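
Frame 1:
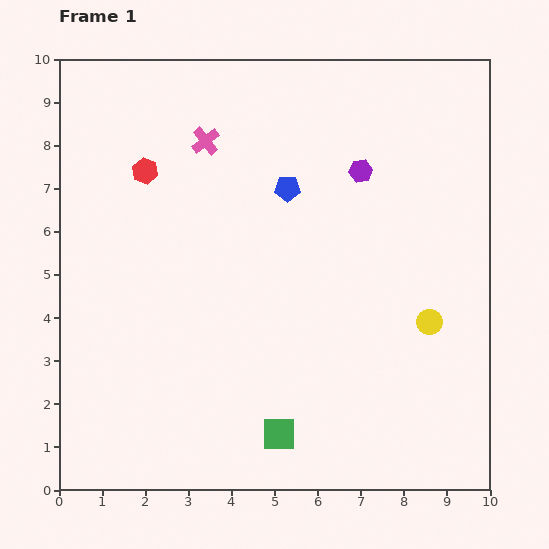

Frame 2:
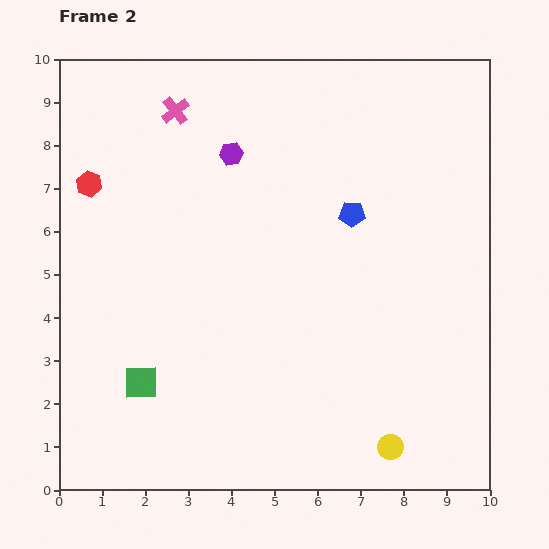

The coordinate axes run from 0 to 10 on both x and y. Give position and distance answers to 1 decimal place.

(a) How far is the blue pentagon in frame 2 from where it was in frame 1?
1.6

The blue pentagon moved from (5.3, 7.0) to (6.8, 6.4), a distance of √(1.5² + 0.6²) ≈ 1.6.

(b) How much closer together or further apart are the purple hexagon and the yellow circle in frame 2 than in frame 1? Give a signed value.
+3.9

Distance in frame 1: 3.8. Distance in frame 2: 7.7.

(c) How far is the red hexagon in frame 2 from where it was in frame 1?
1.3

The red hexagon moved from (2.0, 7.4) to (0.7, 7.1), a distance of √(1.3² + 0.3²) ≈ 1.3.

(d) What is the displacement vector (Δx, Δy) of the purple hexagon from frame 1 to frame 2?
(-3.0, 0.4)

The purple hexagon was at (7.0, 7.4) in frame 1 and (4.0, 7.8) in frame 2.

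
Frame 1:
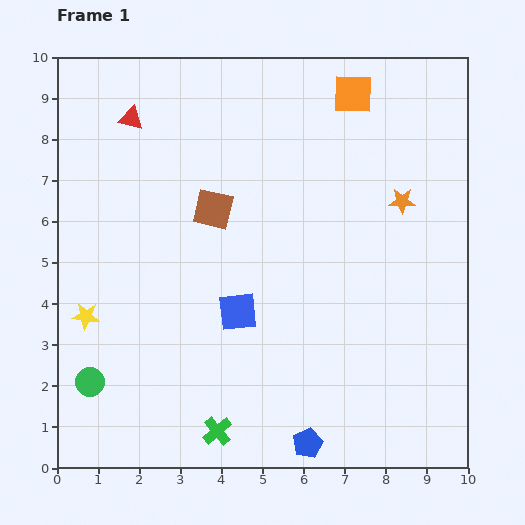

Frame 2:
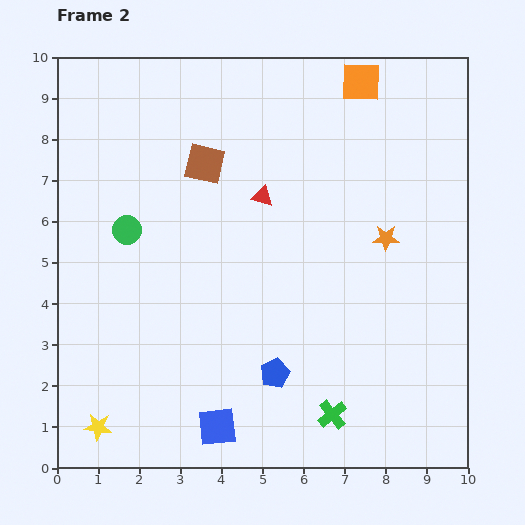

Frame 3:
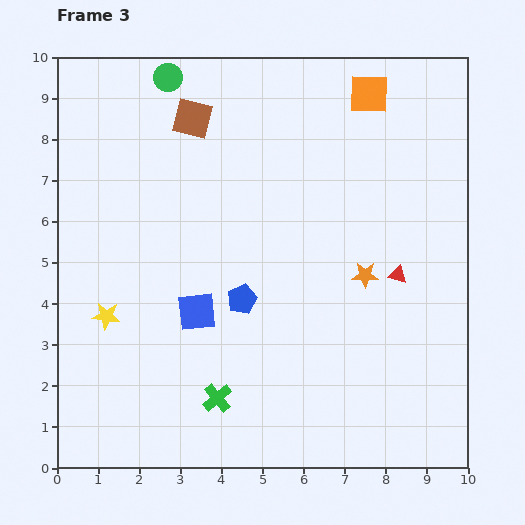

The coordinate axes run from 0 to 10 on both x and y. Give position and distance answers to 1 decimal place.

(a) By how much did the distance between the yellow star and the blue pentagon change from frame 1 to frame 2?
-1.7

Distance in frame 1: 6.2. Distance in frame 2: 4.5.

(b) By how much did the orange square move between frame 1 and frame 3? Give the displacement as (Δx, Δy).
(0.4, 0.0)

The orange square was at (7.2, 9.1) in frame 1 and (7.6, 9.1) in frame 3.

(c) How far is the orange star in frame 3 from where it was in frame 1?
2.0

The orange star moved from (8.4, 6.5) to (7.5, 4.7), a distance of √(0.9² + 1.8²) ≈ 2.0.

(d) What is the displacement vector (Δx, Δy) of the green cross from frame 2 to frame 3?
(-2.8, 0.4)

The green cross was at (6.7, 1.3) in frame 2 and (3.9, 1.7) in frame 3.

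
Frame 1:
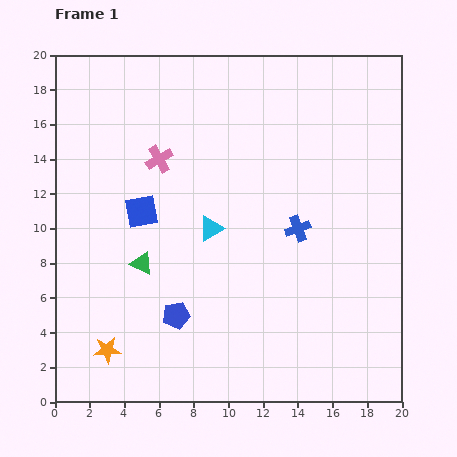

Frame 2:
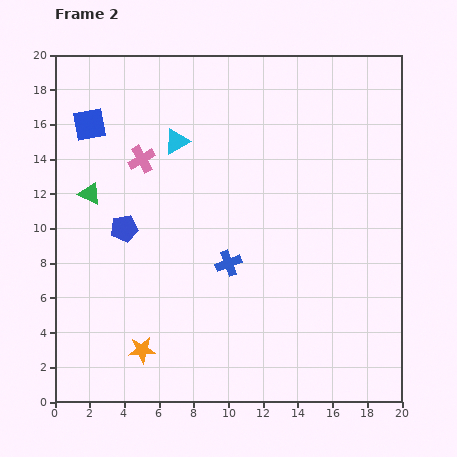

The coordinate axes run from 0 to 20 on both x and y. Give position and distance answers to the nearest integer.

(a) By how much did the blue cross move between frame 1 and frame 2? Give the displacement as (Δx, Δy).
(-4, -2)

The blue cross was at (14, 10) in frame 1 and (10, 8) in frame 2.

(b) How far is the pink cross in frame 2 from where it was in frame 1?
1

The pink cross moved from (6, 14) to (5, 14), a distance of √(1² + 0²) ≈ 1.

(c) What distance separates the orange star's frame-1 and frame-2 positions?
2

The orange star moved from (3, 3) to (5, 3), a distance of √(2² + 0²) ≈ 2.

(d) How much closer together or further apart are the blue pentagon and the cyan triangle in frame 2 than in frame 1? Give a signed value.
+1

Distance in frame 1: 5. Distance in frame 2: 6.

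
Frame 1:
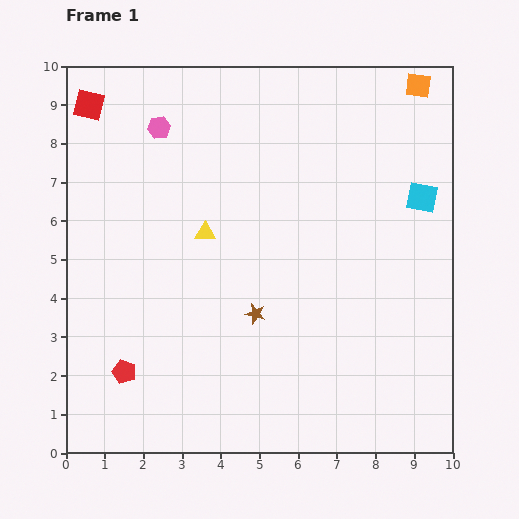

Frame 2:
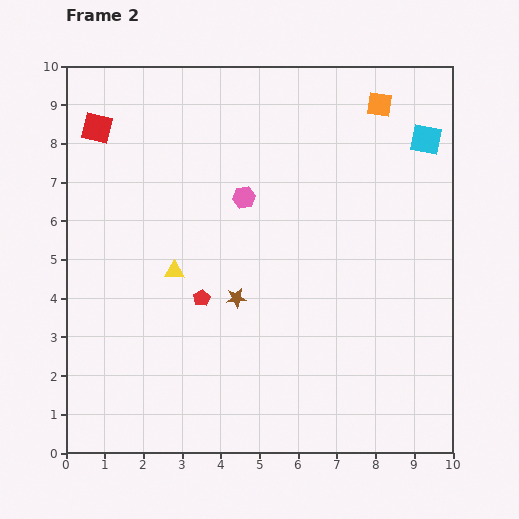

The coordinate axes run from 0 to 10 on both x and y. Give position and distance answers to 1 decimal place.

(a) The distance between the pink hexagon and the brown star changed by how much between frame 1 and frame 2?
-2.8

Distance in frame 1: 5.4. Distance in frame 2: 2.6.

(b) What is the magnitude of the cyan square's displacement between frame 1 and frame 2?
1.5

The cyan square moved from (9.2, 6.6) to (9.3, 8.1), a distance of √(0.1² + 1.5²) ≈ 1.5.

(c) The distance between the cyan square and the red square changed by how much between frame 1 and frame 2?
-0.4

Distance in frame 1: 8.9. Distance in frame 2: 8.5.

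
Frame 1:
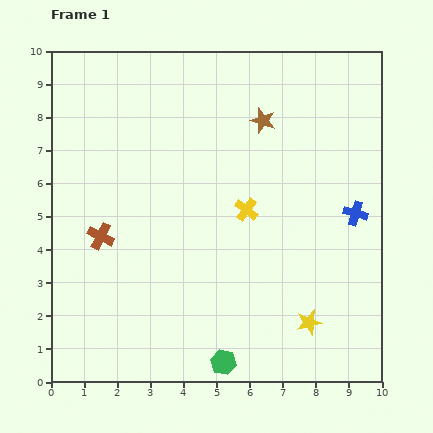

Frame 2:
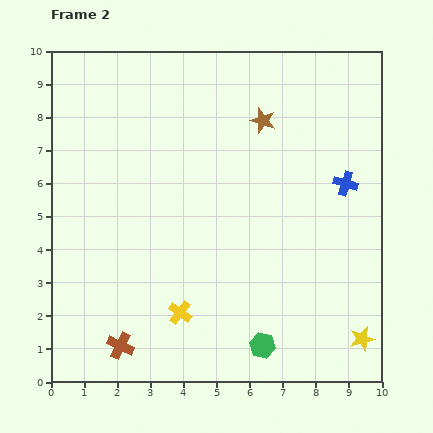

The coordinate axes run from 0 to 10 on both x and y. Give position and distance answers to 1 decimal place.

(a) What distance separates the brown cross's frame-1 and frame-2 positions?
3.4

The brown cross moved from (1.5, 4.4) to (2.1, 1.1), a distance of √(0.6² + 3.3²) ≈ 3.4.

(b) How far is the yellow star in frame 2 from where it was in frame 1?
1.7

The yellow star moved from (7.8, 1.8) to (9.4, 1.3), a distance of √(1.6² + 0.5²) ≈ 1.7.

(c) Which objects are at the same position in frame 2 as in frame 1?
the brown star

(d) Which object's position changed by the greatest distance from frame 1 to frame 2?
the yellow cross

(moved 3.7; next 3.4)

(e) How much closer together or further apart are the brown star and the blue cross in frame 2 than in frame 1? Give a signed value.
-0.9

Distance in frame 1: 4.0. Distance in frame 2: 3.1.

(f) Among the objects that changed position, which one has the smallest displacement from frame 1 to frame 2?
the blue cross

(moved 0.9)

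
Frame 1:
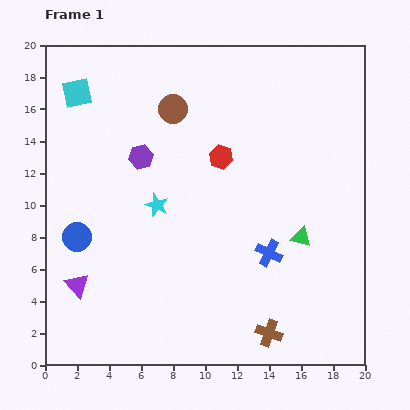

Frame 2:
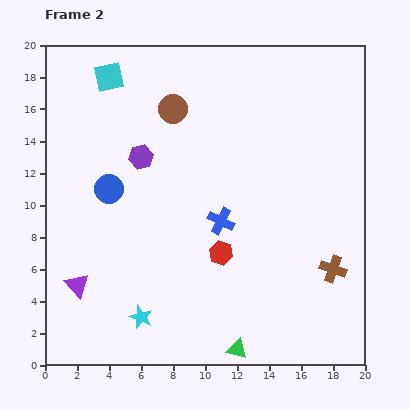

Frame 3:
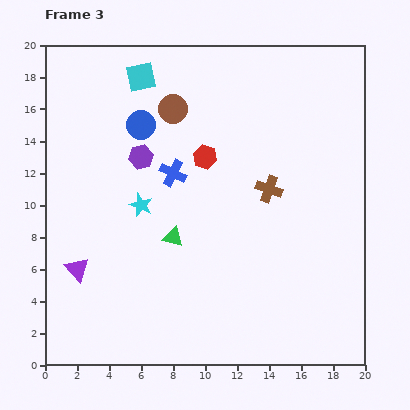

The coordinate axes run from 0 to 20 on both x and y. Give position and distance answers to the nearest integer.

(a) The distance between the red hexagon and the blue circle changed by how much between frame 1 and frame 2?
-2

Distance in frame 1: 10. Distance in frame 2: 8.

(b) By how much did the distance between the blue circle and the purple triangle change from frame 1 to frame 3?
+7

Distance in frame 1: 3. Distance in frame 3: 10.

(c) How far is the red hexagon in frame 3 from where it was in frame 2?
6

The red hexagon moved from (11, 7) to (10, 13), a distance of √(1² + 6²) ≈ 6.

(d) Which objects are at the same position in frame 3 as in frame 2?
the purple hexagon, the brown circle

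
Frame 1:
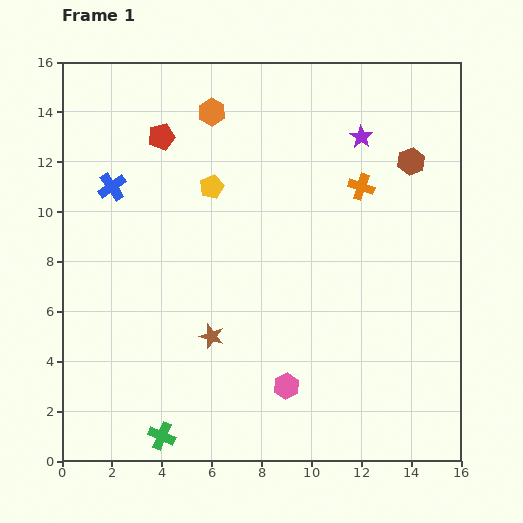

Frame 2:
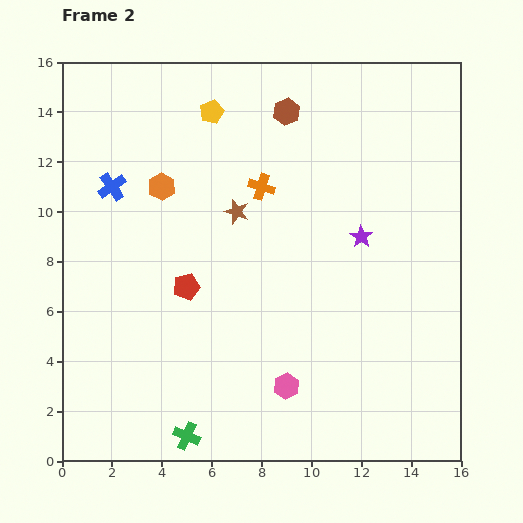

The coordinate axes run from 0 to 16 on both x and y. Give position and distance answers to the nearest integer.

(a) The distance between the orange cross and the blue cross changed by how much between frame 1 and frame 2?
-4

Distance in frame 1: 10. Distance in frame 2: 6.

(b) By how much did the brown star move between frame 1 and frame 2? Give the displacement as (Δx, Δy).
(1, 5)

The brown star was at (6, 5) in frame 1 and (7, 10) in frame 2.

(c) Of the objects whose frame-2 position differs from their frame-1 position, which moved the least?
the green cross

(moved 1)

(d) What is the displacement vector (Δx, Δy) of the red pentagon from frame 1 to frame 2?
(1, -6)

The red pentagon was at (4, 13) in frame 1 and (5, 7) in frame 2.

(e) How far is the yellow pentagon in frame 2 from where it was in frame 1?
3

The yellow pentagon moved from (6, 11) to (6, 14), a distance of √(0² + 3²) ≈ 3.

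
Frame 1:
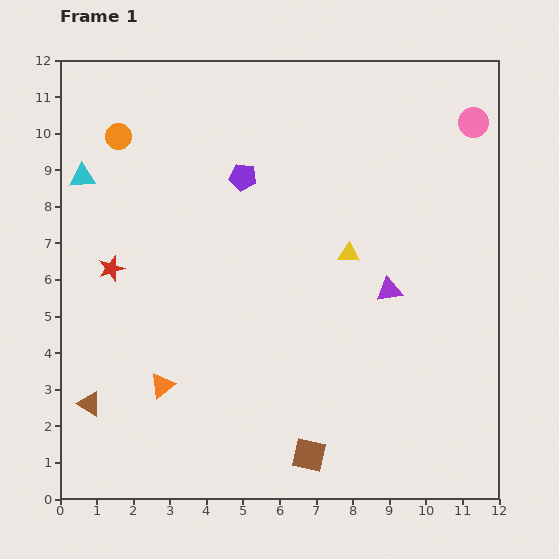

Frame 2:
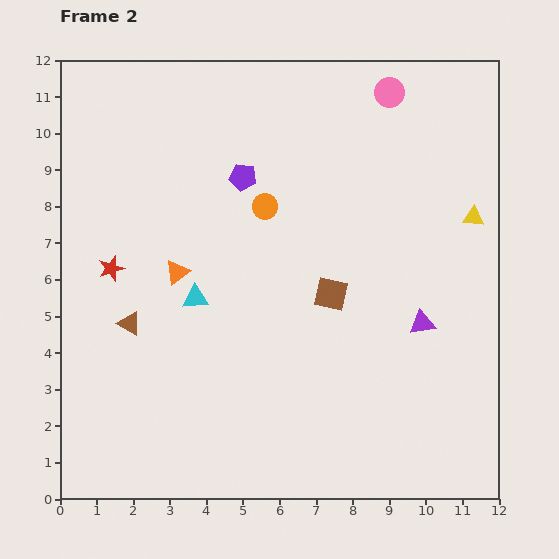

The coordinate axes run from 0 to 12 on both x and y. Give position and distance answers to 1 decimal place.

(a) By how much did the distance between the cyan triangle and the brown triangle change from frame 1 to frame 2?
-4.3

Distance in frame 1: 6.2. Distance in frame 2: 1.9.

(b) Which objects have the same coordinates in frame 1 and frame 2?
the purple pentagon, the red star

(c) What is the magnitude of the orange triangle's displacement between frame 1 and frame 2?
3.1

The orange triangle moved from (2.8, 3.1) to (3.2, 6.2), a distance of √(0.4² + 3.1²) ≈ 3.1.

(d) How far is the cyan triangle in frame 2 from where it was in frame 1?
4.5

The cyan triangle moved from (0.6, 8.8) to (3.7, 5.5), a distance of √(3.1² + 3.3²) ≈ 4.5.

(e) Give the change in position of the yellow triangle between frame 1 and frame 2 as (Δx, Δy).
(3.4, 1.0)

The yellow triangle was at (7.9, 6.7) in frame 1 and (11.3, 7.7) in frame 2.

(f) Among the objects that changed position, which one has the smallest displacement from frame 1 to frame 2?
the purple triangle

(moved 1.3)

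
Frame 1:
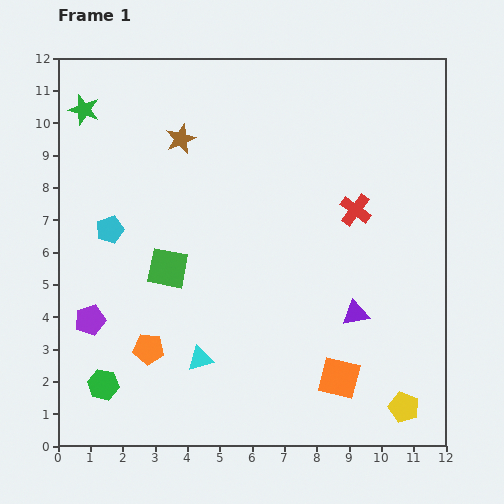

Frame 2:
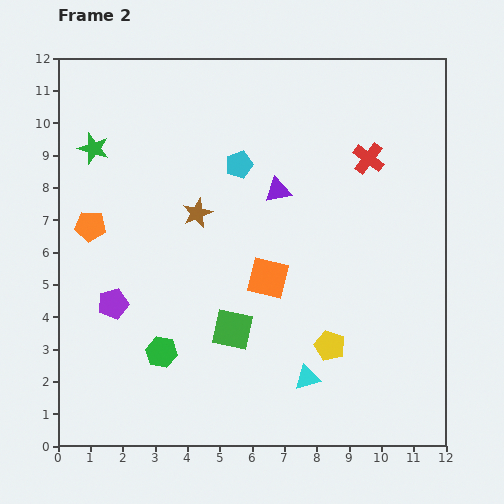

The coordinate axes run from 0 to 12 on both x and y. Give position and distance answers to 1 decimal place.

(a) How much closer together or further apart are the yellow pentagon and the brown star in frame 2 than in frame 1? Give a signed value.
-5.0

Distance in frame 1: 10.8. Distance in frame 2: 5.8.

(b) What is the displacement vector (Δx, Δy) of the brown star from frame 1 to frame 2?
(0.5, -2.3)

The brown star was at (3.8, 9.5) in frame 1 and (4.3, 7.2) in frame 2.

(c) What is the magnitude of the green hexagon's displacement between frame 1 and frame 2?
2.1

The green hexagon moved from (1.4, 1.9) to (3.2, 2.9), a distance of √(1.8² + 1.0²) ≈ 2.1.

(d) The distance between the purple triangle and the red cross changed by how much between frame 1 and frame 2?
-0.2

Distance in frame 1: 3.2. Distance in frame 2: 3.0.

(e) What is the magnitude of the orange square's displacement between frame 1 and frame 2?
3.8

The orange square moved from (8.7, 2.1) to (6.5, 5.2), a distance of √(2.2² + 3.1²) ≈ 3.8.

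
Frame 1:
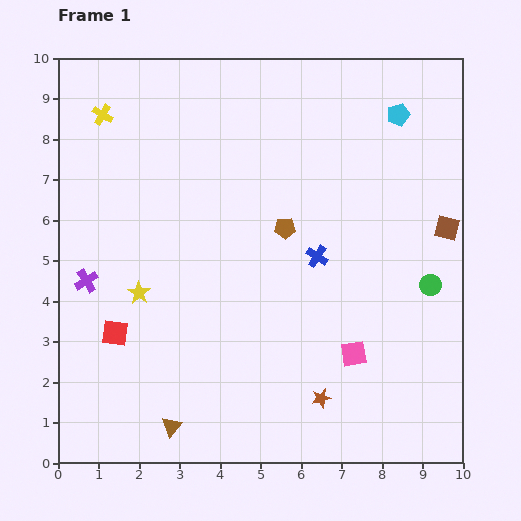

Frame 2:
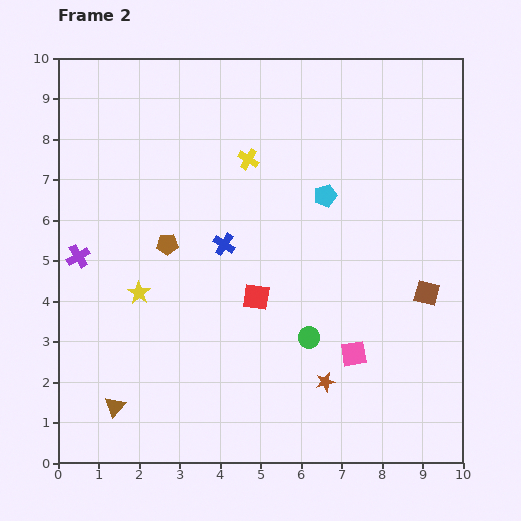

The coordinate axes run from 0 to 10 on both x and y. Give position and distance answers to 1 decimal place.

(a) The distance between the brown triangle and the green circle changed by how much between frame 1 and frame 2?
-2.2

Distance in frame 1: 7.3. Distance in frame 2: 5.1.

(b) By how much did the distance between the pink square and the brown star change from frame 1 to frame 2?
-0.4

Distance in frame 1: 1.4. Distance in frame 2: 1.0.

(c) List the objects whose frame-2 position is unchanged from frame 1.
the yellow star, the pink square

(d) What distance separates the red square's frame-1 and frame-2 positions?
3.6

The red square moved from (1.4, 3.2) to (4.9, 4.1), a distance of √(3.5² + 0.9²) ≈ 3.6.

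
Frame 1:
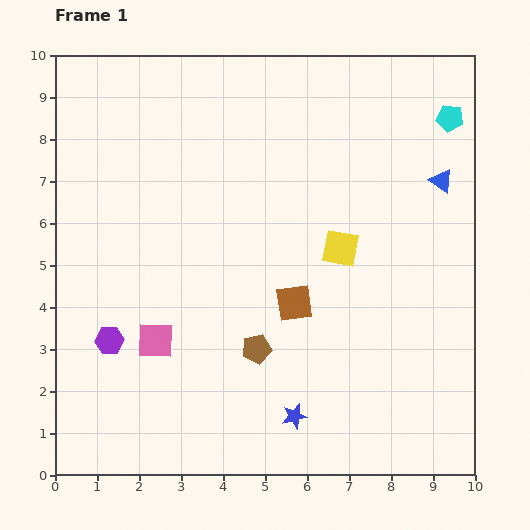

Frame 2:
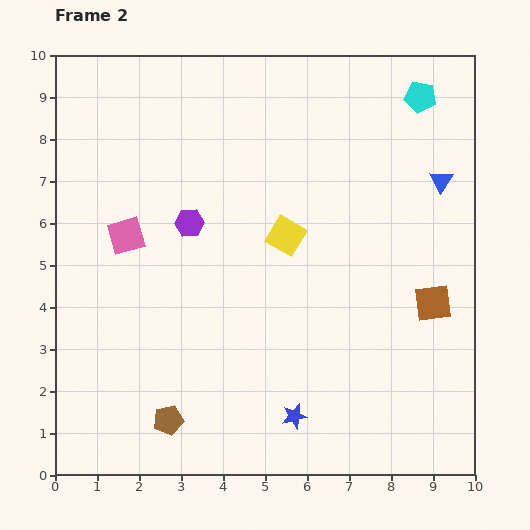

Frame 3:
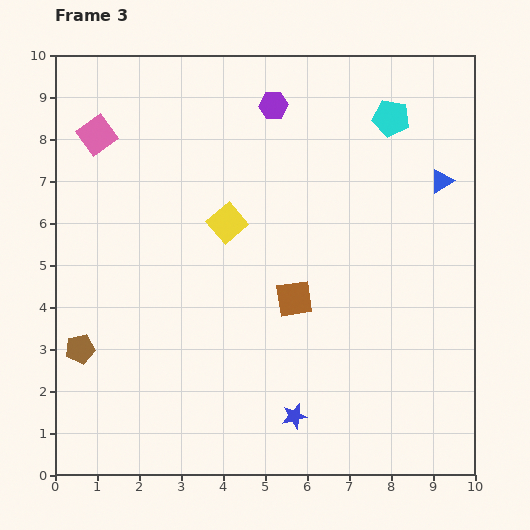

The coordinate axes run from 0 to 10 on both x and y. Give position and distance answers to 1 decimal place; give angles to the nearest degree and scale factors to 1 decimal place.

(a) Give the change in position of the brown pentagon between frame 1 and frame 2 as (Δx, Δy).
(-2.1, -1.7)

The brown pentagon was at (4.8, 3.0) in frame 1 and (2.7, 1.3) in frame 2.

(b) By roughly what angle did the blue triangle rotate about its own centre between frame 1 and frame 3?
54° clockwise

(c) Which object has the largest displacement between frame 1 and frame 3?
the purple hexagon

(moved 6.8; next 5.1)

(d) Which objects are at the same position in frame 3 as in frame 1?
the blue star, the blue triangle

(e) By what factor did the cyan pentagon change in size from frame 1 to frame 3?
1.4×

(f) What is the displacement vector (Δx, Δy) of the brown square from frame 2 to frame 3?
(-3.3, 0.1)

The brown square was at (9.0, 4.1) in frame 2 and (5.7, 4.2) in frame 3.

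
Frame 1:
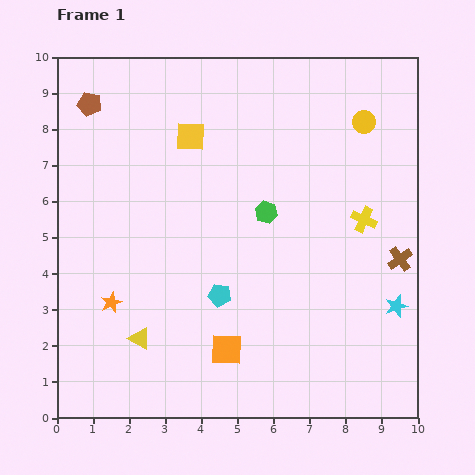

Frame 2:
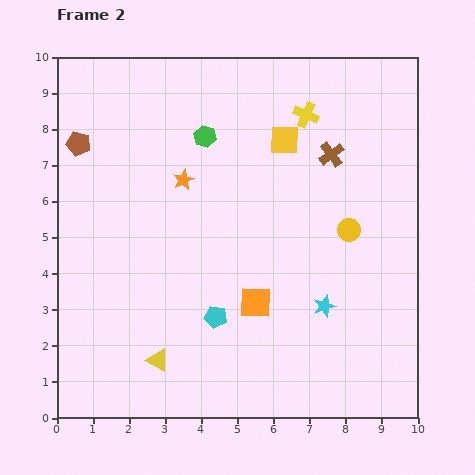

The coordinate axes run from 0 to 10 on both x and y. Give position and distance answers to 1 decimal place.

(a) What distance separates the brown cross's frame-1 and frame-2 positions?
3.5

The brown cross moved from (9.5, 4.4) to (7.6, 7.3), a distance of √(1.9² + 2.9²) ≈ 3.5.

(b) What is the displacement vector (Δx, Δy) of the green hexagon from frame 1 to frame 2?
(-1.7, 2.1)

The green hexagon was at (5.8, 5.7) in frame 1 and (4.1, 7.8) in frame 2.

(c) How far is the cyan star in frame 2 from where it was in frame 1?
2.0

The cyan star moved from (9.4, 3.1) to (7.4, 3.1), a distance of √(2.0² + 0.0²) ≈ 2.0.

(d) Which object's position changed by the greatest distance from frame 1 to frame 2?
the orange star

(moved 3.9; next 3.5)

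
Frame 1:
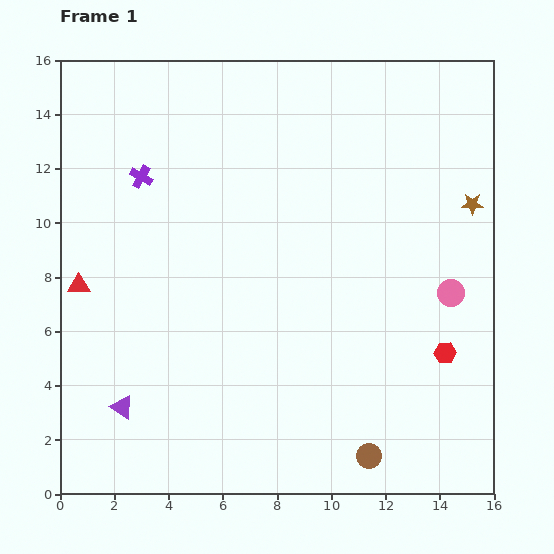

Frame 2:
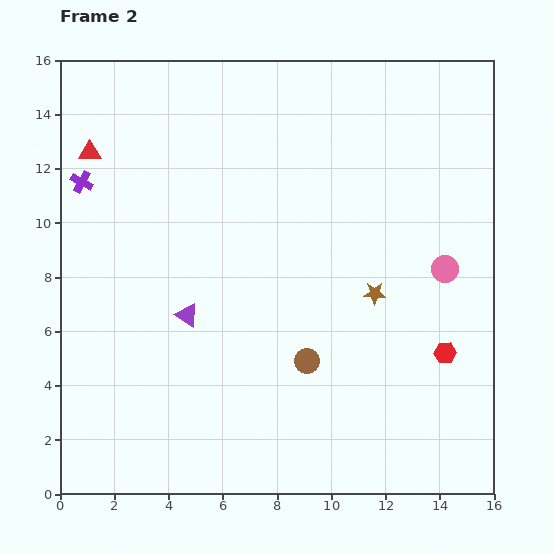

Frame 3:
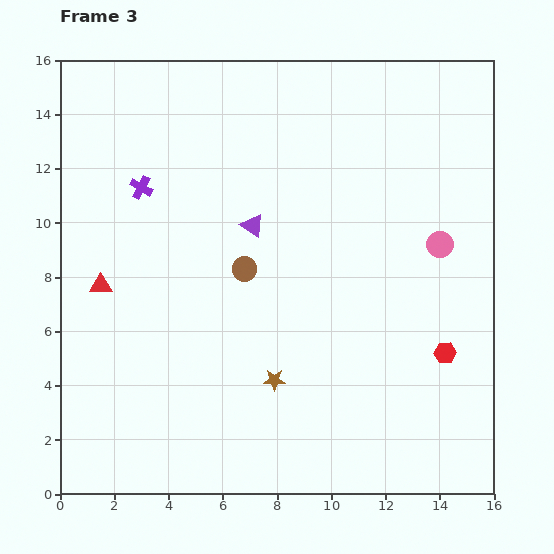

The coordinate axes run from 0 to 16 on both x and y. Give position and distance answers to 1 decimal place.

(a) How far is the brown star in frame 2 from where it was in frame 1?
4.9

The brown star moved from (15.2, 10.7) to (11.6, 7.4), a distance of √(3.6² + 3.3²) ≈ 4.9.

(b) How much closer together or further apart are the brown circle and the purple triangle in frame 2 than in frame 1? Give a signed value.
-4.6

Distance in frame 1: 9.3. Distance in frame 2: 4.7.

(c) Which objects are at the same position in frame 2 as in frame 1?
the red hexagon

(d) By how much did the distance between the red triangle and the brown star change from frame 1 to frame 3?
-7.5

Distance in frame 1: 14.8. Distance in frame 3: 7.3.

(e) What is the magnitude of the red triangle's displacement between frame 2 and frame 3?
4.9

The red triangle moved from (1.1, 12.6) to (1.5, 7.7), a distance of √(0.4² + 4.9²) ≈ 4.9.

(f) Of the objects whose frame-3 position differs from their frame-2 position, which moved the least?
the pink circle

(moved 0.9)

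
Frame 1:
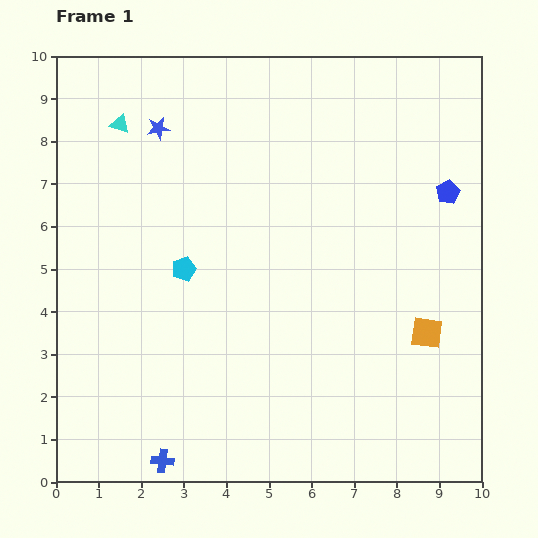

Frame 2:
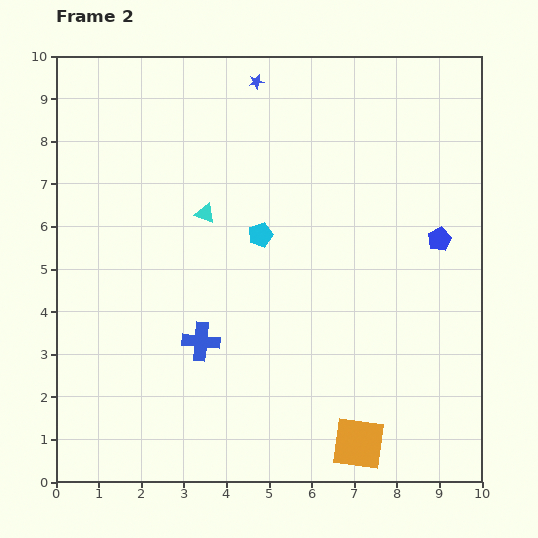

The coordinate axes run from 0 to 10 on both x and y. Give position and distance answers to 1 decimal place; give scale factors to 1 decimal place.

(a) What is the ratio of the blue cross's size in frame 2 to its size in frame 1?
1.6×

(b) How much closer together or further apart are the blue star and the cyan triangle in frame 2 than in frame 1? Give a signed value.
+2.4

Distance in frame 1: 0.9. Distance in frame 2: 3.3.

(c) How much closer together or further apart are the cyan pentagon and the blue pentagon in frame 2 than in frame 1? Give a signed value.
-2.3

Distance in frame 1: 6.5. Distance in frame 2: 4.2.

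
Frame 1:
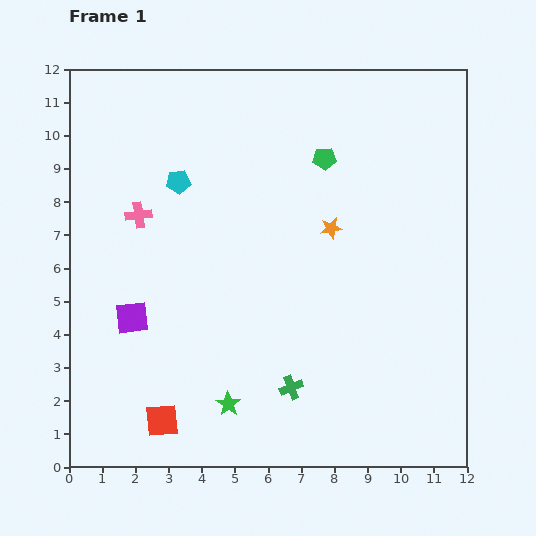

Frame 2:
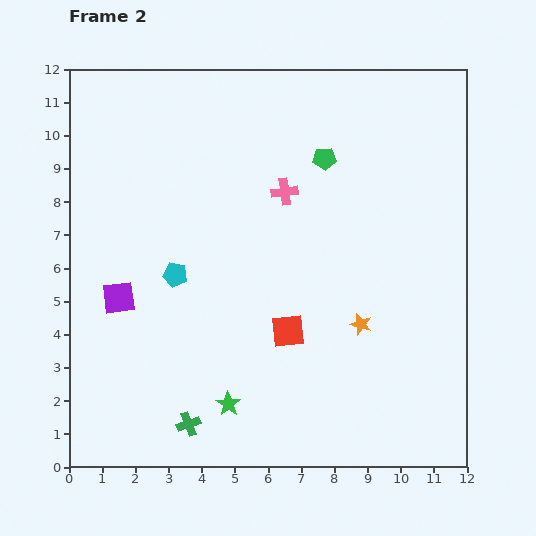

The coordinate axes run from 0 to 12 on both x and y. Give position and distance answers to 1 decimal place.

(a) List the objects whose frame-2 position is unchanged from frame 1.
the green pentagon, the green star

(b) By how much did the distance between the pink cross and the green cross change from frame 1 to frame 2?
+0.7

Distance in frame 1: 6.9. Distance in frame 2: 7.6.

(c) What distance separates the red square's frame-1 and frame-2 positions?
4.7

The red square moved from (2.8, 1.4) to (6.6, 4.1), a distance of √(3.8² + 2.7²) ≈ 4.7.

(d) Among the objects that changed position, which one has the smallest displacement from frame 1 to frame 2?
the purple square

(moved 0.7)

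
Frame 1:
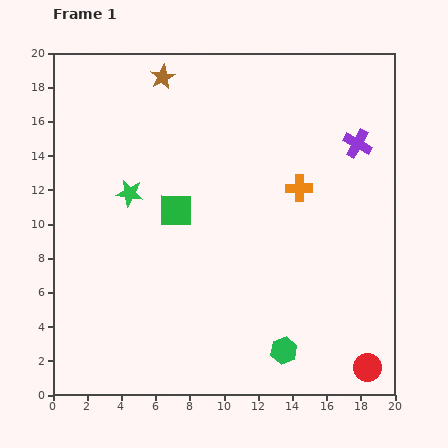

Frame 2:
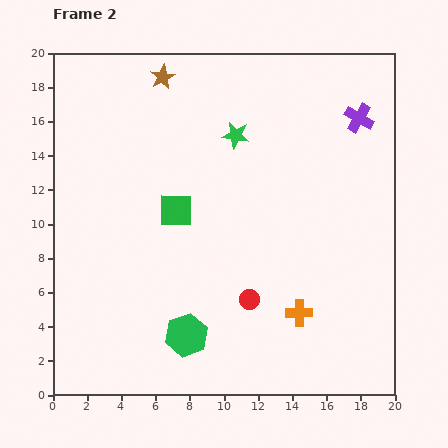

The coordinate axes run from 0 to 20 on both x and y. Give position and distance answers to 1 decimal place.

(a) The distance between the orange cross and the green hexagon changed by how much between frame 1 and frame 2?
-2.8

Distance in frame 1: 9.5. Distance in frame 2: 6.7.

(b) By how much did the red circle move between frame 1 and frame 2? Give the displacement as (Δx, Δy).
(-6.9, 4.0)

The red circle was at (18.4, 1.6) in frame 1 and (11.5, 5.6) in frame 2.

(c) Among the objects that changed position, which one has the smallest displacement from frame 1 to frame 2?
the purple cross

(moved 1.5)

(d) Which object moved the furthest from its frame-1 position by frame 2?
the red circle

(moved 8.0; next 7.3)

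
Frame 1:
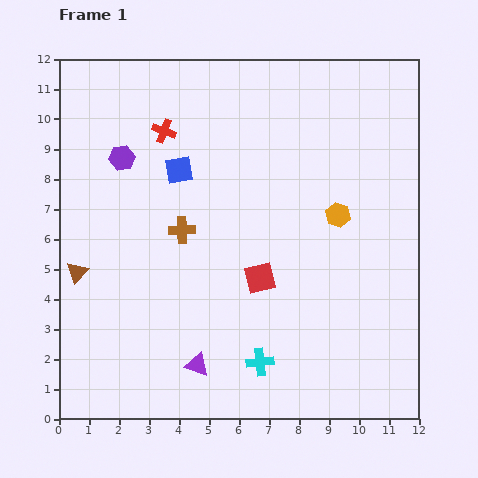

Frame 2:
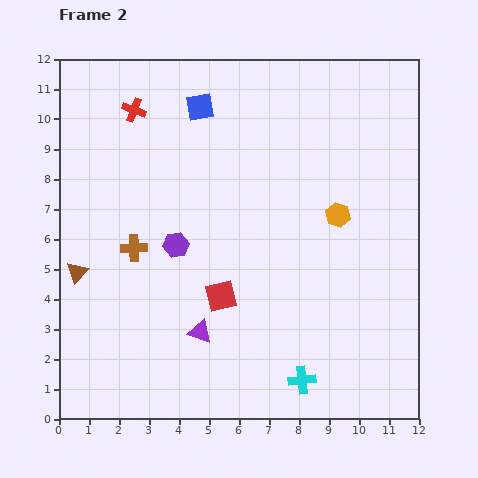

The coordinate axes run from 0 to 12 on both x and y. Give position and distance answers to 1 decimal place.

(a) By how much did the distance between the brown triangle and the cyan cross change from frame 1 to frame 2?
+1.5

Distance in frame 1: 6.8. Distance in frame 2: 8.3.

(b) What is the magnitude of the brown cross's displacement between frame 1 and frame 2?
1.7

The brown cross moved from (4.1, 6.3) to (2.5, 5.7), a distance of √(1.6² + 0.6²) ≈ 1.7.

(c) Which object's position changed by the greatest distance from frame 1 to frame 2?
the purple hexagon

(moved 3.4; next 2.2)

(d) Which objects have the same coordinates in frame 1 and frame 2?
the orange hexagon, the brown triangle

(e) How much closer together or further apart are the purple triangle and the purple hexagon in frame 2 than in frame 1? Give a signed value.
-4.3

Distance in frame 1: 7.3. Distance in frame 2: 3.0.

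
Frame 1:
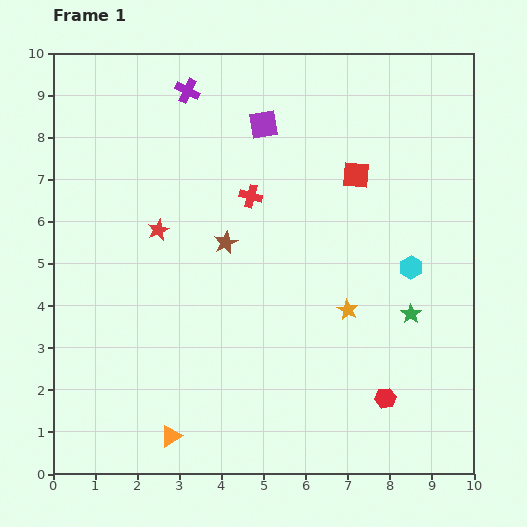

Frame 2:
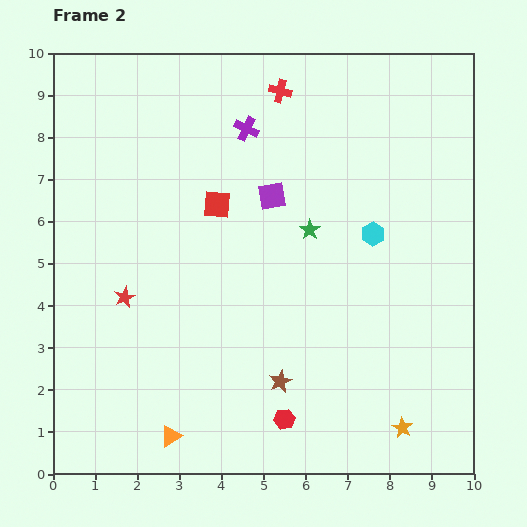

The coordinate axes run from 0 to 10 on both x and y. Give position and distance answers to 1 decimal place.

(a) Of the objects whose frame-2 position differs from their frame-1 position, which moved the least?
the cyan hexagon

(moved 1.2)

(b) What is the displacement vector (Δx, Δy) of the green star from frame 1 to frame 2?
(-2.4, 2.0)

The green star was at (8.5, 3.8) in frame 1 and (6.1, 5.8) in frame 2.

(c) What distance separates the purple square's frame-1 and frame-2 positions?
1.7

The purple square moved from (5.0, 8.3) to (5.2, 6.6), a distance of √(0.2² + 1.7²) ≈ 1.7.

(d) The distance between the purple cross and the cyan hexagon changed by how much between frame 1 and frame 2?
-2.9

Distance in frame 1: 6.8. Distance in frame 2: 3.9.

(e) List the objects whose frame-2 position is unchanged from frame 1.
the orange triangle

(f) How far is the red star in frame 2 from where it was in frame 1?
1.8

The red star moved from (2.5, 5.8) to (1.7, 4.2), a distance of √(0.8² + 1.6²) ≈ 1.8.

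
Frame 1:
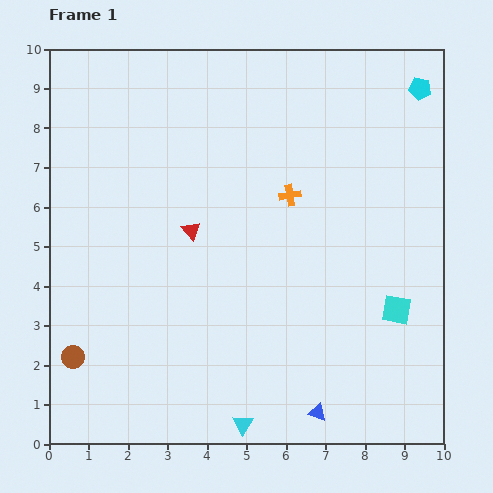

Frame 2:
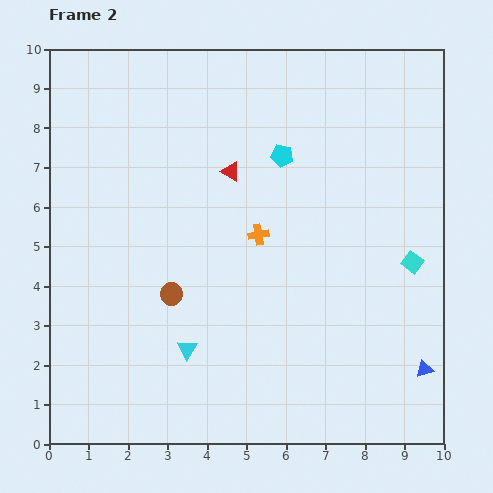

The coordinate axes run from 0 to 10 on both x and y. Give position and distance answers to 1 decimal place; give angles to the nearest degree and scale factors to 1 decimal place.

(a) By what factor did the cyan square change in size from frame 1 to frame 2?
0.7×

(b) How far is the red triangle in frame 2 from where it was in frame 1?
1.8

The red triangle moved from (3.6, 5.4) to (4.6, 6.9), a distance of √(1.0² + 1.5²) ≈ 1.8.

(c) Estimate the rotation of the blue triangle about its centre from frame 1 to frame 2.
35° counter-clockwise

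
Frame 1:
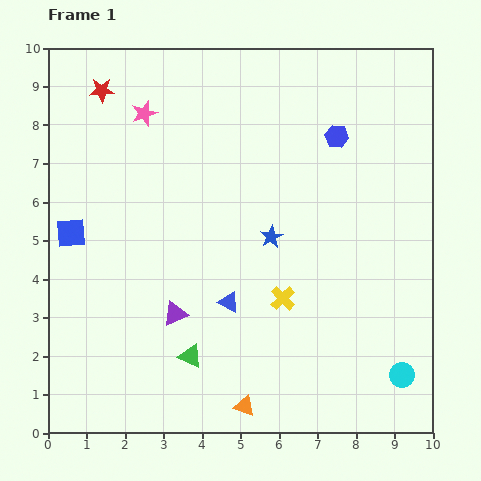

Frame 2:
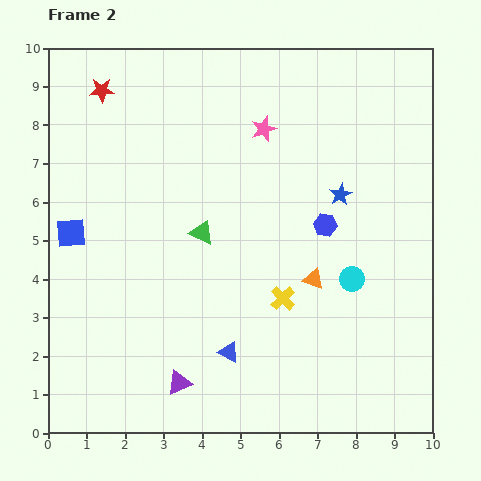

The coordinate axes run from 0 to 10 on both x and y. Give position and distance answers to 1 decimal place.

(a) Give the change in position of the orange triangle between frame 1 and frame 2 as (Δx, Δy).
(1.8, 3.3)

The orange triangle was at (5.1, 0.7) in frame 1 and (6.9, 4.0) in frame 2.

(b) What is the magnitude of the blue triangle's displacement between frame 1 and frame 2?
1.3

The blue triangle moved from (4.7, 3.4) to (4.7, 2.1), a distance of √(0.0² + 1.3²) ≈ 1.3.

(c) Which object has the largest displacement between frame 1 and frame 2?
the orange triangle

(moved 3.8; next 3.2)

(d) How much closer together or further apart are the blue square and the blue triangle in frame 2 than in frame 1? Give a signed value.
+0.6

Distance in frame 1: 4.5. Distance in frame 2: 5.1.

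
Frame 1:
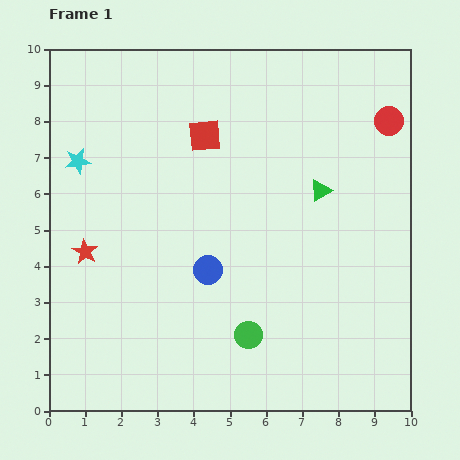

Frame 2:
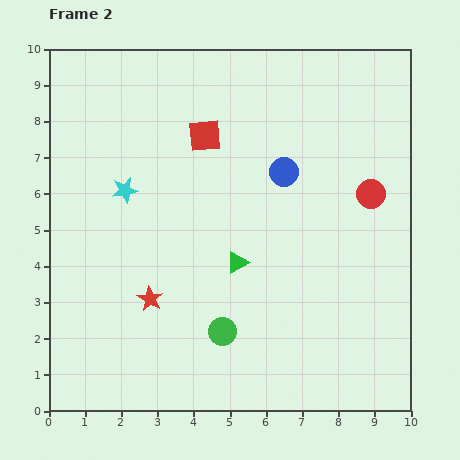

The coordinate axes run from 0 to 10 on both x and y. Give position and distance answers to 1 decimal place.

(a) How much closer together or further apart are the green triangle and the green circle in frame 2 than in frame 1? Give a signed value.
-2.6

Distance in frame 1: 4.5. Distance in frame 2: 1.9.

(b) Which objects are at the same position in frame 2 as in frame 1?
the red square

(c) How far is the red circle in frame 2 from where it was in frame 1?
2.1

The red circle moved from (9.4, 8.0) to (8.9, 6.0), a distance of √(0.5² + 2.0²) ≈ 2.1.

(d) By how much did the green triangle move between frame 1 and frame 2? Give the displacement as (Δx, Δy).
(-2.3, -2.0)

The green triangle was at (7.5, 6.1) in frame 1 and (5.2, 4.1) in frame 2.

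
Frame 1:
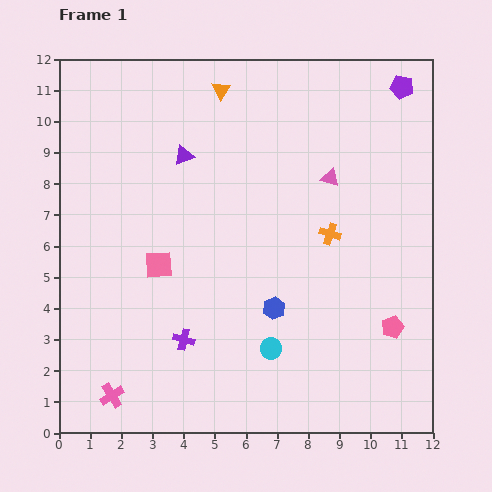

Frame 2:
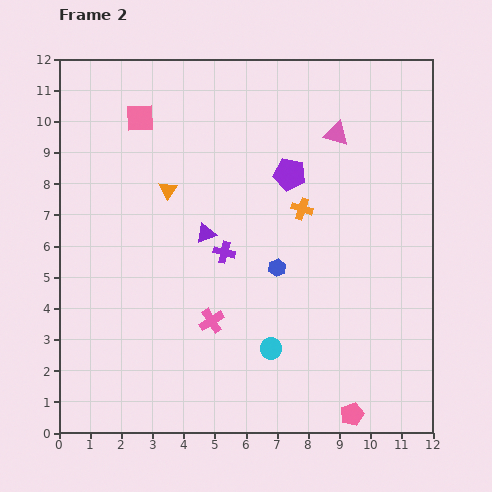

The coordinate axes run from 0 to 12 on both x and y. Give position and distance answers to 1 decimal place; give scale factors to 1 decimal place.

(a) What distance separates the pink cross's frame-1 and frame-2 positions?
4.0

The pink cross moved from (1.7, 1.2) to (4.9, 3.6), a distance of √(3.2² + 2.4²) ≈ 4.0.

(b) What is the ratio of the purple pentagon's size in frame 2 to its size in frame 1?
1.4×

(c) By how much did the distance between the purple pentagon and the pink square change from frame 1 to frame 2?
-4.6

Distance in frame 1: 9.7. Distance in frame 2: 5.1.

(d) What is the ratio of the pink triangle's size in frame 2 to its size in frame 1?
1.4×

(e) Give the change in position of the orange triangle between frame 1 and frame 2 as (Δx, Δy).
(-1.7, -3.2)

The orange triangle was at (5.2, 11.0) in frame 1 and (3.5, 7.8) in frame 2.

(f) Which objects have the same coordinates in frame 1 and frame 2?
the cyan circle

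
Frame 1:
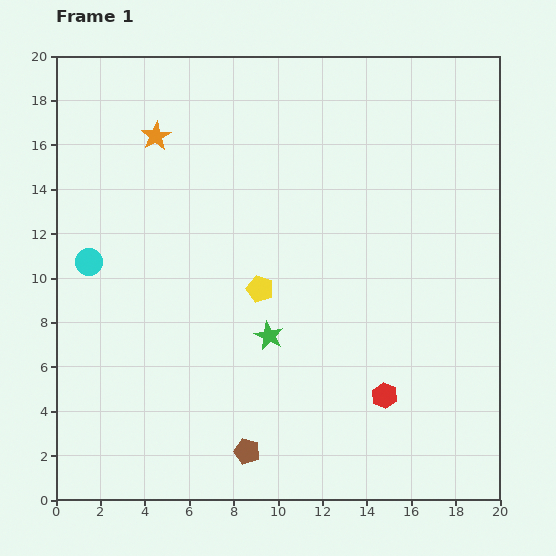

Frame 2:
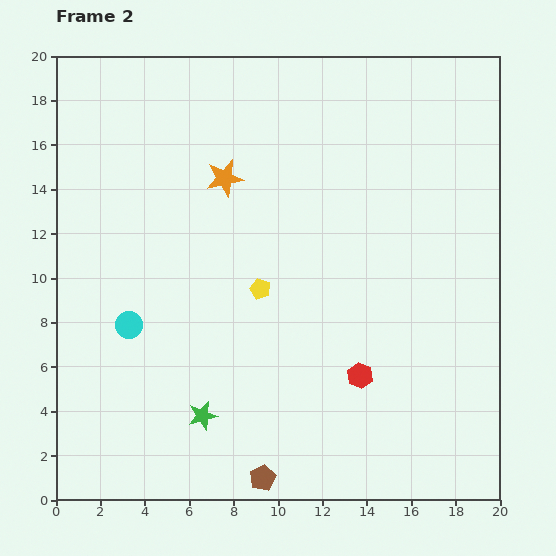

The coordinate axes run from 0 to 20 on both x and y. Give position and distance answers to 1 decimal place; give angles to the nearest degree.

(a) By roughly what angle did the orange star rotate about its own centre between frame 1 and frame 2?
19° clockwise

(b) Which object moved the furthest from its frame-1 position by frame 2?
the green star

(moved 4.7; next 3.6)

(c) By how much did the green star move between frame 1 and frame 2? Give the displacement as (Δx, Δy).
(-3.0, -3.6)

The green star was at (9.6, 7.4) in frame 1 and (6.6, 3.8) in frame 2.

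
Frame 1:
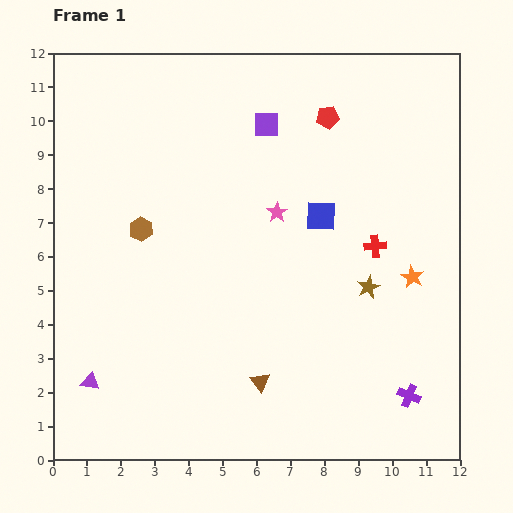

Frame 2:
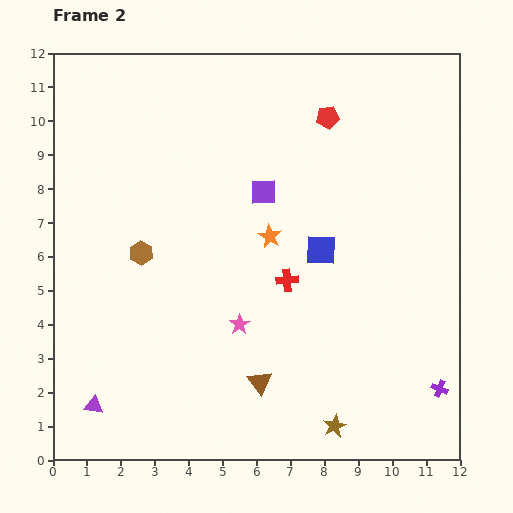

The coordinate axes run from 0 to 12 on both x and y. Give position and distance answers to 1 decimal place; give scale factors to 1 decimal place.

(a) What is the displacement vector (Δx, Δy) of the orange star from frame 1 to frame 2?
(-4.2, 1.2)

The orange star was at (10.6, 5.4) in frame 1 and (6.4, 6.6) in frame 2.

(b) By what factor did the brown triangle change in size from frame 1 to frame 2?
1.3×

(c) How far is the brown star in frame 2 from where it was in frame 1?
4.2

The brown star moved from (9.3, 5.1) to (8.3, 1.0), a distance of √(1.0² + 4.1²) ≈ 4.2.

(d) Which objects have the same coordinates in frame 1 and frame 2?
the red pentagon, the brown triangle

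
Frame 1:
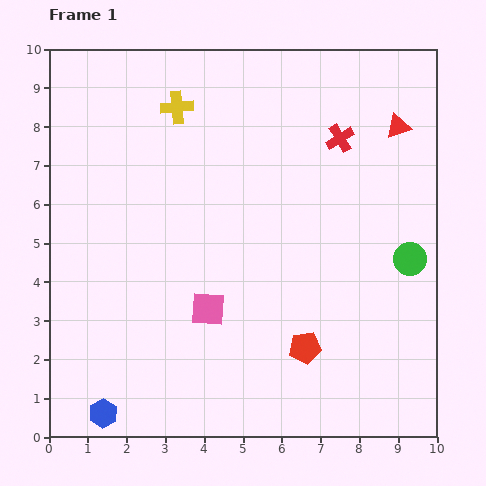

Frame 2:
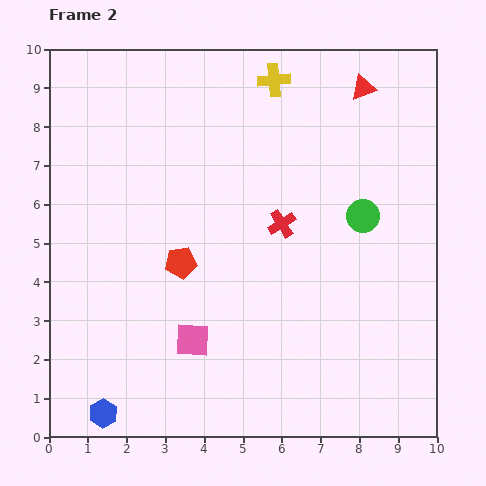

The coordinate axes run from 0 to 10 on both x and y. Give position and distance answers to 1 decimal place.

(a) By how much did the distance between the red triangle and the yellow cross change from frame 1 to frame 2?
-3.4

Distance in frame 1: 5.7. Distance in frame 2: 2.3.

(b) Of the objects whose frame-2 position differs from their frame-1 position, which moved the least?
the pink square

(moved 0.9)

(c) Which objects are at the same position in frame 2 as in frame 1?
the blue hexagon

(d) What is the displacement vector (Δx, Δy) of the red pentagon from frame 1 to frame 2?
(-3.2, 2.2)

The red pentagon was at (6.6, 2.3) in frame 1 and (3.4, 4.5) in frame 2.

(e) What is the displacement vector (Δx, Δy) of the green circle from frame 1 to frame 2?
(-1.2, 1.1)

The green circle was at (9.3, 4.6) in frame 1 and (8.1, 5.7) in frame 2.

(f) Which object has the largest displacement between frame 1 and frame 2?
the red pentagon

(moved 3.9; next 2.7)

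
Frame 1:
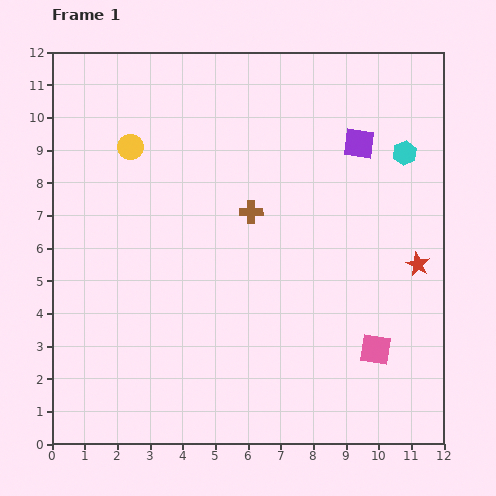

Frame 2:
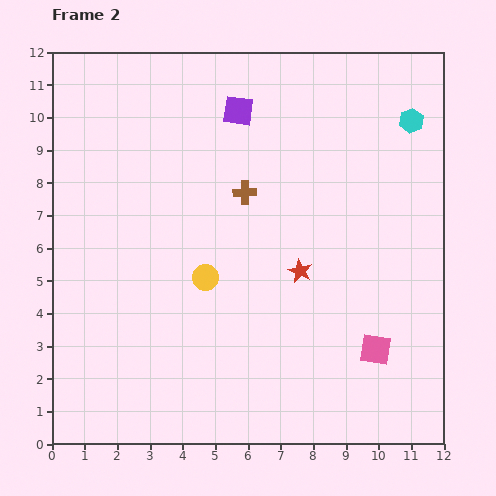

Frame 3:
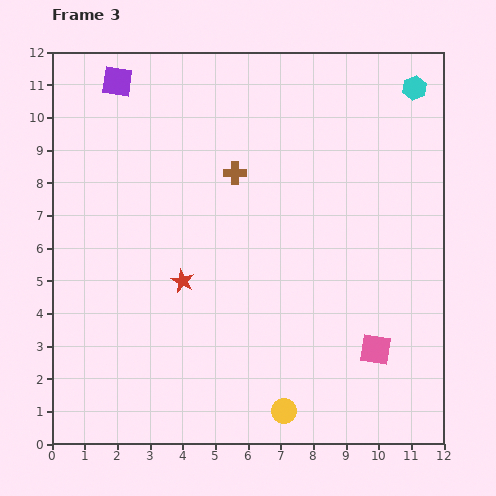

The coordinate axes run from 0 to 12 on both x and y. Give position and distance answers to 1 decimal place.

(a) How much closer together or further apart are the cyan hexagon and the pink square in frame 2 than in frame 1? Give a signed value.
+1.0

Distance in frame 1: 6.1. Distance in frame 2: 7.1.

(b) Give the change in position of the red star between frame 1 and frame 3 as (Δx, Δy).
(-7.2, -0.5)

The red star was at (11.2, 5.5) in frame 1 and (4.0, 5.0) in frame 3.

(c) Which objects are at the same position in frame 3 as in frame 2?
the pink square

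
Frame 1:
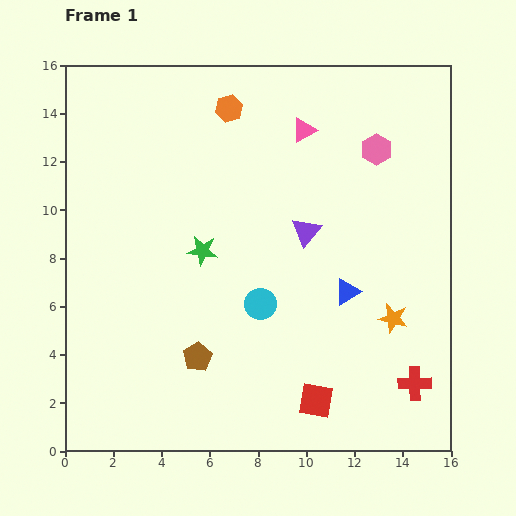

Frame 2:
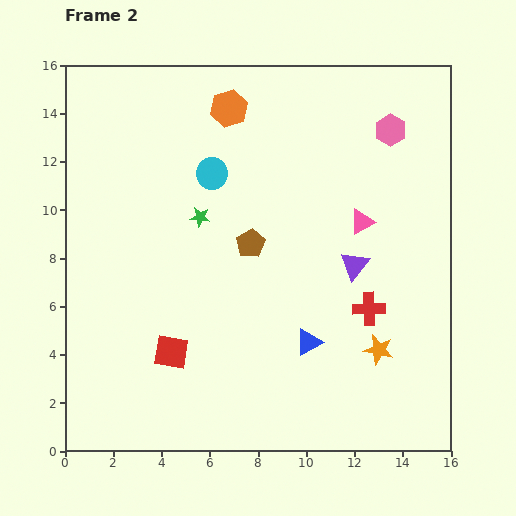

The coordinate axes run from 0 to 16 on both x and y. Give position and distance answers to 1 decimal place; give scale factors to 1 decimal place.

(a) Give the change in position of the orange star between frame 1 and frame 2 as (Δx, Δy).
(-0.6, -1.3)

The orange star was at (13.6, 5.5) in frame 1 and (13.0, 4.2) in frame 2.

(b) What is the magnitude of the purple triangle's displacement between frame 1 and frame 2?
2.4

The purple triangle moved from (10.0, 9.1) to (12.0, 7.7), a distance of √(2.0² + 1.4²) ≈ 2.4.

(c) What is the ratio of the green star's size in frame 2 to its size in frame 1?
0.6×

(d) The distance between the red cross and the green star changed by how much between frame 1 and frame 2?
-2.4

Distance in frame 1: 10.4. Distance in frame 2: 8.0.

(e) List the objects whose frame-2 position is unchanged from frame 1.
the orange hexagon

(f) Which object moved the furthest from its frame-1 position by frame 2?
the red square

(moved 6.3; next 5.8)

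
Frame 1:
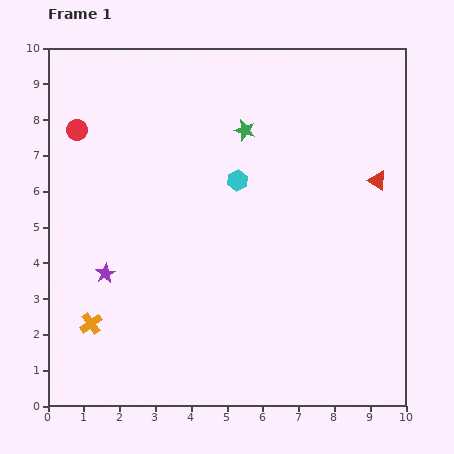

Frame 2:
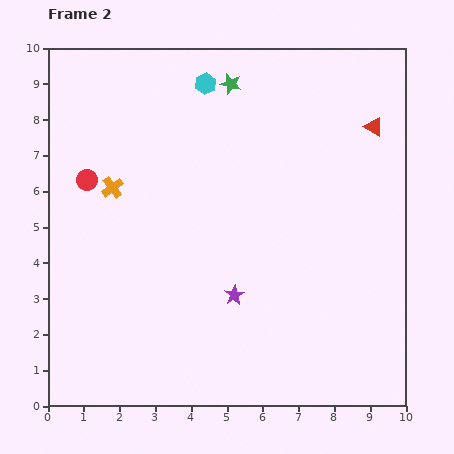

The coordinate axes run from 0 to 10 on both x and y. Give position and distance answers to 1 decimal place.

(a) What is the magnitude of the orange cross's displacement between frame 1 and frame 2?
3.8

The orange cross moved from (1.2, 2.3) to (1.8, 6.1), a distance of √(0.6² + 3.8²) ≈ 3.8.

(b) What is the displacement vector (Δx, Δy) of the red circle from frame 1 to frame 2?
(0.3, -1.4)

The red circle was at (0.8, 7.7) in frame 1 and (1.1, 6.3) in frame 2.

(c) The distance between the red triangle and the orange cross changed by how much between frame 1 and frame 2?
-1.4

Distance in frame 1: 8.9. Distance in frame 2: 7.5.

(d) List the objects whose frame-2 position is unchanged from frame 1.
none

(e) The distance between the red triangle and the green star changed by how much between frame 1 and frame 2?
+0.2

Distance in frame 1: 4.0. Distance in frame 2: 4.2.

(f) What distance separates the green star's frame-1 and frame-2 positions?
1.4

The green star moved from (5.5, 7.7) to (5.1, 9.0), a distance of √(0.4² + 1.3²) ≈ 1.4.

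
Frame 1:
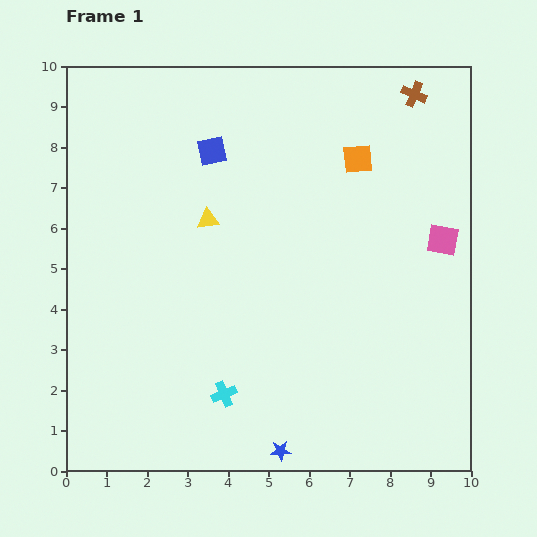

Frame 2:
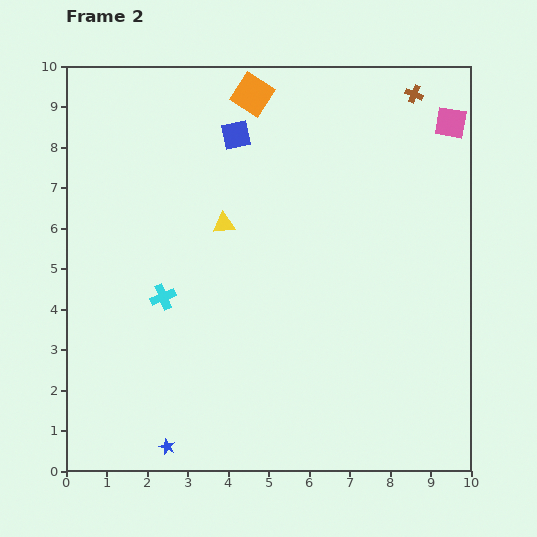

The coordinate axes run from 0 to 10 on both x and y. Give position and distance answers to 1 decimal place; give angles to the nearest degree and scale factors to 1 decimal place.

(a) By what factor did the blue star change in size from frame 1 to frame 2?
0.8×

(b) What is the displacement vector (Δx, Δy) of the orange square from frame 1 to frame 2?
(-2.6, 1.6)

The orange square was at (7.2, 7.7) in frame 1 and (4.6, 9.3) in frame 2.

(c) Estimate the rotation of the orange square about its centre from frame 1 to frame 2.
37° clockwise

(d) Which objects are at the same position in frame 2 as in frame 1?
the brown cross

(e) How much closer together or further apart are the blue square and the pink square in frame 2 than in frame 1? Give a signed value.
-0.8

Distance in frame 1: 6.1. Distance in frame 2: 5.3.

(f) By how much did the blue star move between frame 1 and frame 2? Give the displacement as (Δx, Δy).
(-2.8, 0.1)

The blue star was at (5.3, 0.5) in frame 1 and (2.5, 0.6) in frame 2.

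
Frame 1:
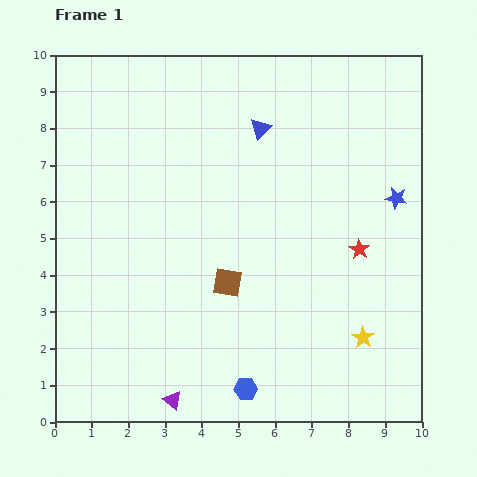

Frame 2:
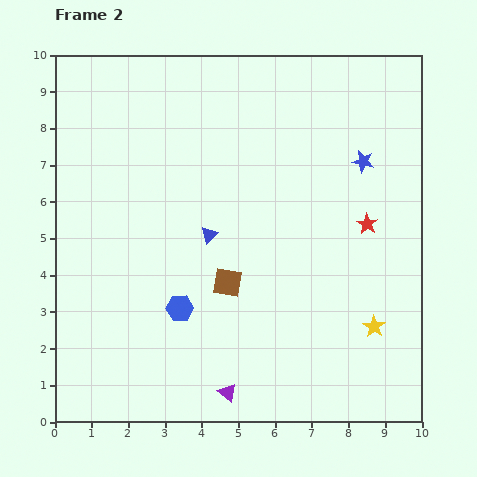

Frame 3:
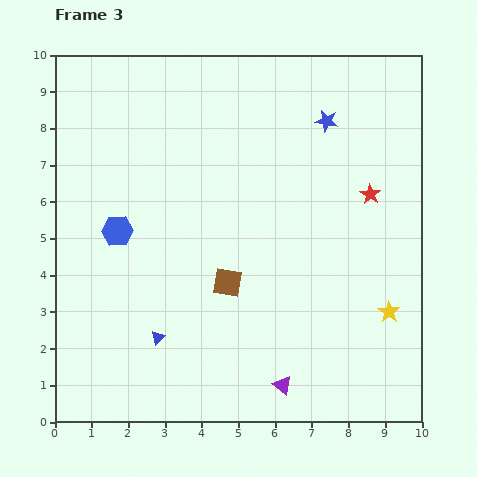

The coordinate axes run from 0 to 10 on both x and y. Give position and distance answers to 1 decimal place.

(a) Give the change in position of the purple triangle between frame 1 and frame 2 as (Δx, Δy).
(1.5, 0.2)

The purple triangle was at (3.2, 0.6) in frame 1 and (4.7, 0.8) in frame 2.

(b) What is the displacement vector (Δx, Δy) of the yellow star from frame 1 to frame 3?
(0.7, 0.7)

The yellow star was at (8.4, 2.3) in frame 1 and (9.1, 3.0) in frame 3.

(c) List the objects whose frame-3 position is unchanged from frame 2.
the brown square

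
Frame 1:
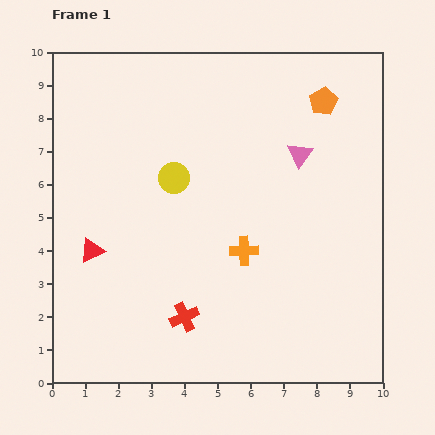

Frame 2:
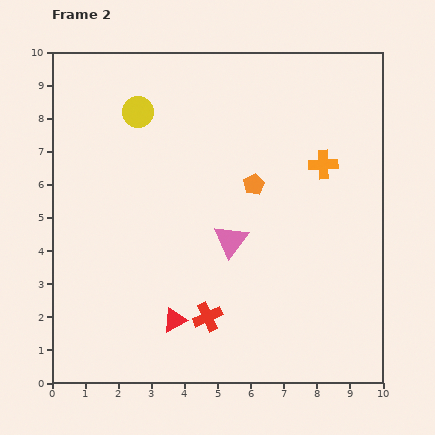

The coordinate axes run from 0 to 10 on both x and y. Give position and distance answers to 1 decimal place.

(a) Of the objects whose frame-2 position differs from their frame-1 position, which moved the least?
the red cross

(moved 0.7)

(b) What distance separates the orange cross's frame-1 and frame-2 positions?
3.5

The orange cross moved from (5.8, 4.0) to (8.2, 6.6), a distance of √(2.4² + 2.6²) ≈ 3.5.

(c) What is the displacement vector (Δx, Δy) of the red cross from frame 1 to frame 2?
(0.7, 0.0)

The red cross was at (4.0, 2.0) in frame 1 and (4.7, 2.0) in frame 2.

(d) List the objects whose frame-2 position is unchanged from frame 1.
none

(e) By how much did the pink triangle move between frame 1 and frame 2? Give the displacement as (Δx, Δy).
(-2.1, -2.6)

The pink triangle was at (7.5, 6.9) in frame 1 and (5.4, 4.3) in frame 2.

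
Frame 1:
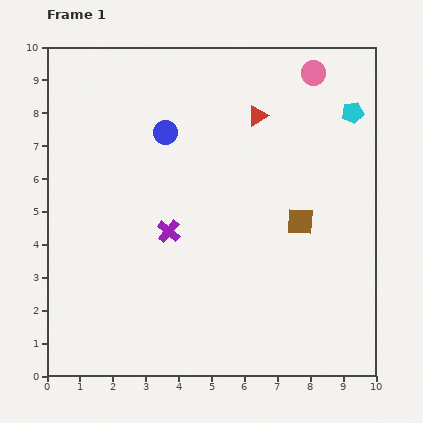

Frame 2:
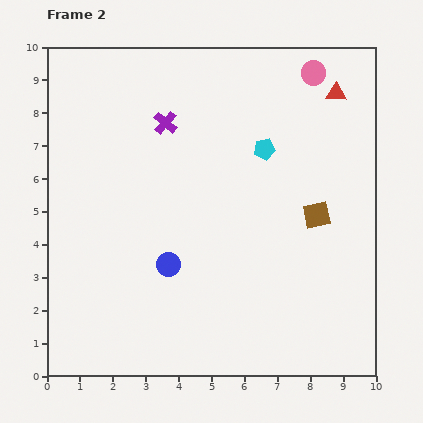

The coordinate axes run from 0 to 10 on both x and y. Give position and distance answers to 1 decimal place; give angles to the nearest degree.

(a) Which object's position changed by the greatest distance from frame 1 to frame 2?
the blue circle

(moved 4.0; next 3.3)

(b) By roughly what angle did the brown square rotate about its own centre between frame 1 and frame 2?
16° counter-clockwise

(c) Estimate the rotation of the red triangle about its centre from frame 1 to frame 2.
34° clockwise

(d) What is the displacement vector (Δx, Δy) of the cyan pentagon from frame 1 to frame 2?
(-2.7, -1.1)

The cyan pentagon was at (9.3, 8.0) in frame 1 and (6.6, 6.9) in frame 2.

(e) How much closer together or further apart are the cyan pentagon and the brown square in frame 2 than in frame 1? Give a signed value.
-1.1

Distance in frame 1: 3.7. Distance in frame 2: 2.6.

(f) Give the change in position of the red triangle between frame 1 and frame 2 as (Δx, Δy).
(2.4, 0.7)

The red triangle was at (6.4, 7.9) in frame 1 and (8.8, 8.6) in frame 2.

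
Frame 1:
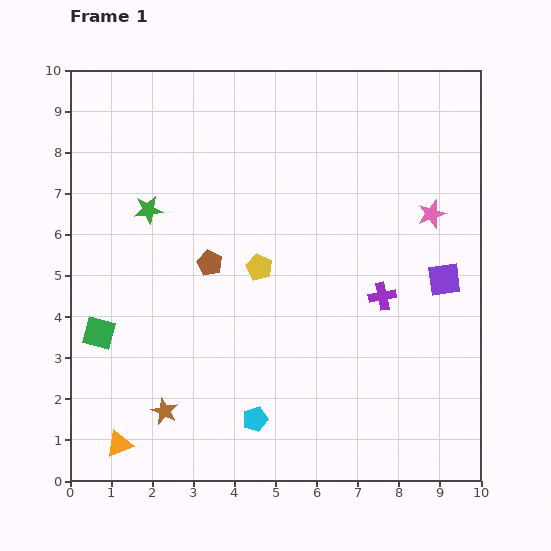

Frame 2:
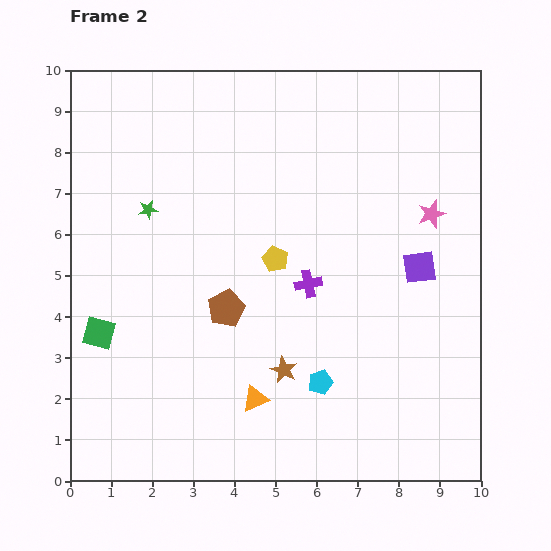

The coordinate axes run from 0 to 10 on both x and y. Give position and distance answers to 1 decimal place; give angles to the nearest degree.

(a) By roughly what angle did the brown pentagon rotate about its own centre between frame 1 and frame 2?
19° clockwise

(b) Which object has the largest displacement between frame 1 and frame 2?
the orange triangle

(moved 3.5; next 3.1)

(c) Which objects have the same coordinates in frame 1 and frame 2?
the pink star, the green star, the green square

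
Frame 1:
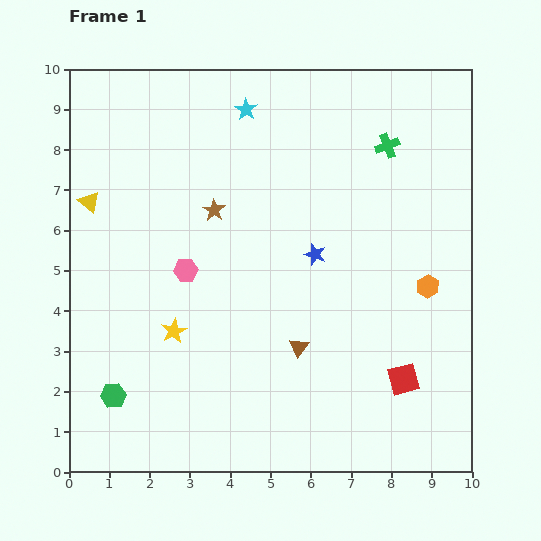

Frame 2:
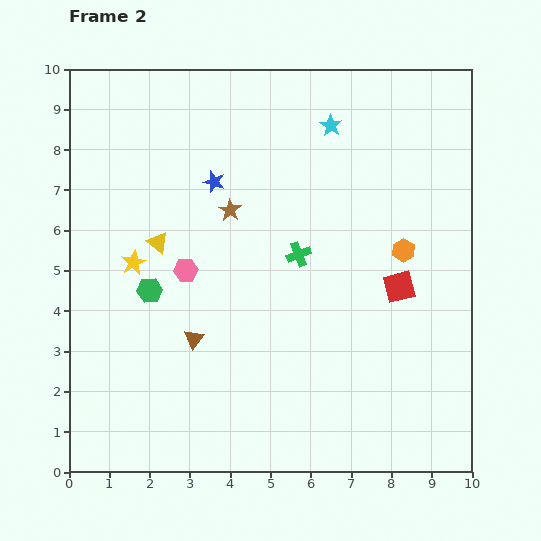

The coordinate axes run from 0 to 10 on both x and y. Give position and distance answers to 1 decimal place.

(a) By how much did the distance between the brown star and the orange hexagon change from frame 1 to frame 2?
-1.2

Distance in frame 1: 5.6. Distance in frame 2: 4.4.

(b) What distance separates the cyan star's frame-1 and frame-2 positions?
2.1

The cyan star moved from (4.4, 9.0) to (6.5, 8.6), a distance of √(2.1² + 0.4²) ≈ 2.1.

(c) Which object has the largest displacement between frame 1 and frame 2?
the green cross

(moved 3.5; next 3.1)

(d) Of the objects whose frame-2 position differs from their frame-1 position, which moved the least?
the brown star

(moved 0.4)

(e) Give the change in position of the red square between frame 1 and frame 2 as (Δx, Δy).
(-0.1, 2.3)

The red square was at (8.3, 2.3) in frame 1 and (8.2, 4.6) in frame 2.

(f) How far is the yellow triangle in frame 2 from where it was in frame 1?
2.0

The yellow triangle moved from (0.5, 6.7) to (2.2, 5.7), a distance of √(1.7² + 1.0²) ≈ 2.0.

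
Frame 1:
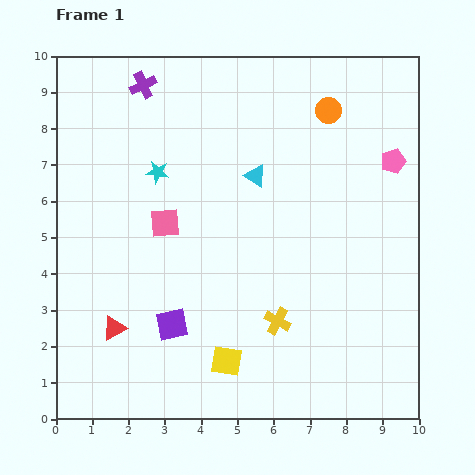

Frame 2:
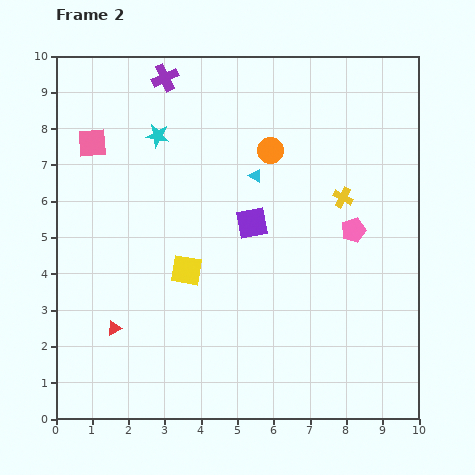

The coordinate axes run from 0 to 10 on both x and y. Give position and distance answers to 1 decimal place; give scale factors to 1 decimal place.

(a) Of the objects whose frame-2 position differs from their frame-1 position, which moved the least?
the purple cross

(moved 0.6)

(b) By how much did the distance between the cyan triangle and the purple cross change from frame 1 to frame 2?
-0.3

Distance in frame 1: 4.0. Distance in frame 2: 3.7.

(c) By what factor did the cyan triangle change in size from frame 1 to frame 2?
0.6×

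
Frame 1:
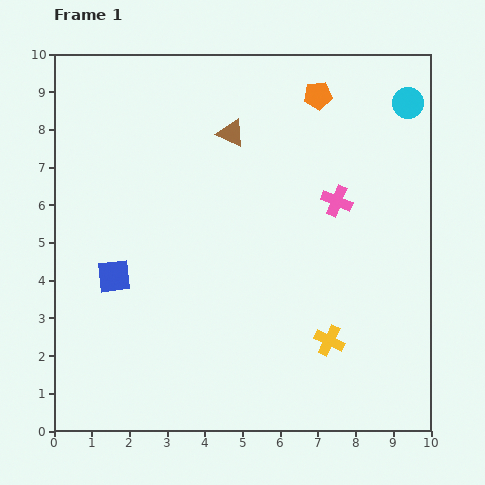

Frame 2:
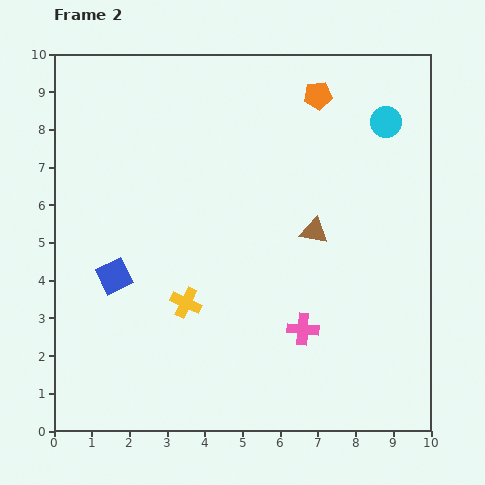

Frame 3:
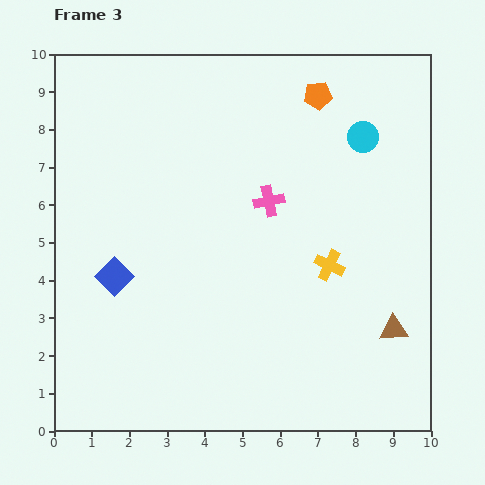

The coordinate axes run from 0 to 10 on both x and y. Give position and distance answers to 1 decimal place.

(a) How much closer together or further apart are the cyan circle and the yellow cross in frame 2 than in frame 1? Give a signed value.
+0.6

Distance in frame 1: 6.6. Distance in frame 2: 7.2.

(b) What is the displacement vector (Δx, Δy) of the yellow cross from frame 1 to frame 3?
(0.0, 2.0)

The yellow cross was at (7.3, 2.4) in frame 1 and (7.3, 4.4) in frame 3.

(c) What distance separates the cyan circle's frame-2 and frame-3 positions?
0.7

The cyan circle moved from (8.8, 8.2) to (8.2, 7.8), a distance of √(0.6² + 0.4²) ≈ 0.7.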